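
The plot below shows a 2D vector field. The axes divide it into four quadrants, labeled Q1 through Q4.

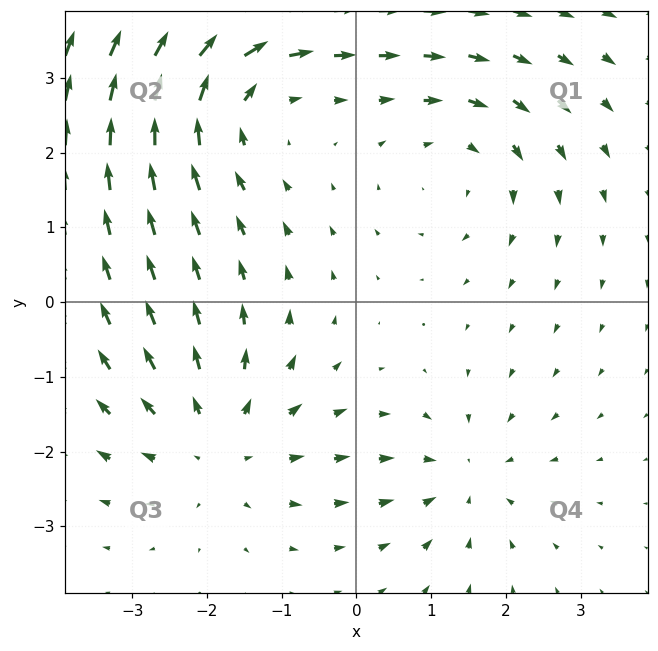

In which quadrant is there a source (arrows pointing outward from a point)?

Q3

The source sits at approximately (-1.9, -1.9), which lies in quadrant Q3. The divergence there is about +4, positive as expected for a source.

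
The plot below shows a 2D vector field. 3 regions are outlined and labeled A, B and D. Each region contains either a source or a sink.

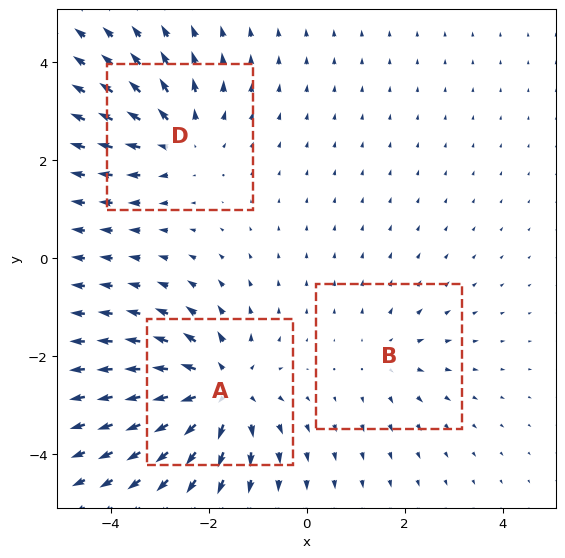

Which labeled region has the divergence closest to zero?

B

Divergence at each region's feature centre — A: about +5, B: about +2, D: about +3. Region B is closest to zero.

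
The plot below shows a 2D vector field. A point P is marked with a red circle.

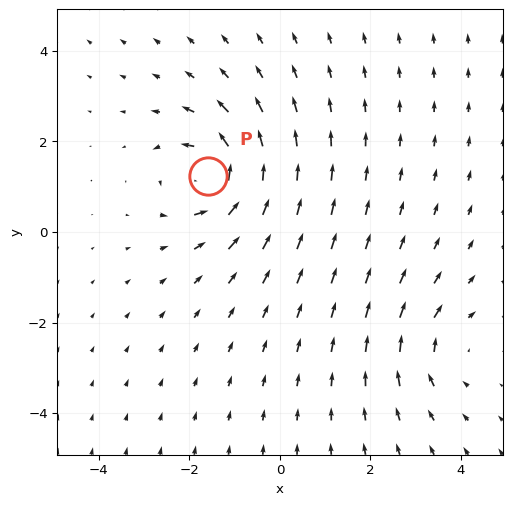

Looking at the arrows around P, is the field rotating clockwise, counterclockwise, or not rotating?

Near P at (-1.6, 1.2) the arrows circulate counterclockwise. The curl (z-component) there is about +7; positive curl means counterclockwise rotation.

counterclockwise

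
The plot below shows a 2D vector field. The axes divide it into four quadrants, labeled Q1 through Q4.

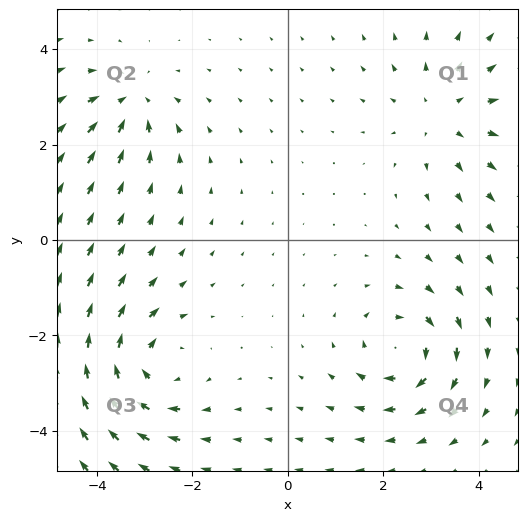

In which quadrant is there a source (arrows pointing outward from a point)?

The source sits at approximately (3.3, 2.6), which lies in quadrant Q1. The divergence there is about +4, positive as expected for a source.

Q1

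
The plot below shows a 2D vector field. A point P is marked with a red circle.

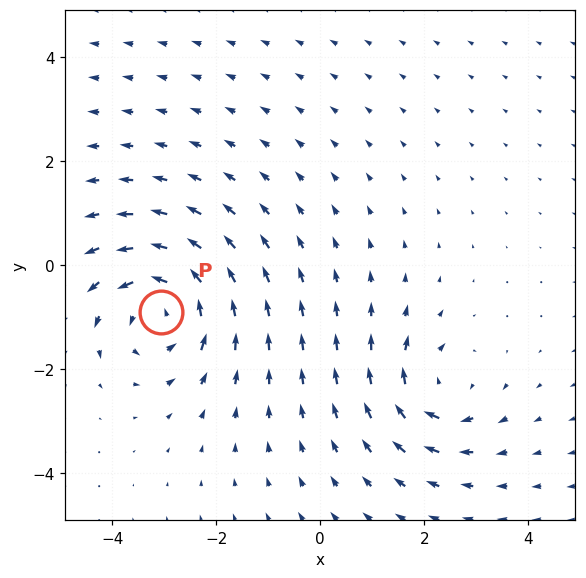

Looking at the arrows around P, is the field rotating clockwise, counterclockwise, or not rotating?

Near P at (-3.1, -0.9) the arrows circulate counterclockwise. The curl (z-component) there is about +5; positive curl means counterclockwise rotation.

counterclockwise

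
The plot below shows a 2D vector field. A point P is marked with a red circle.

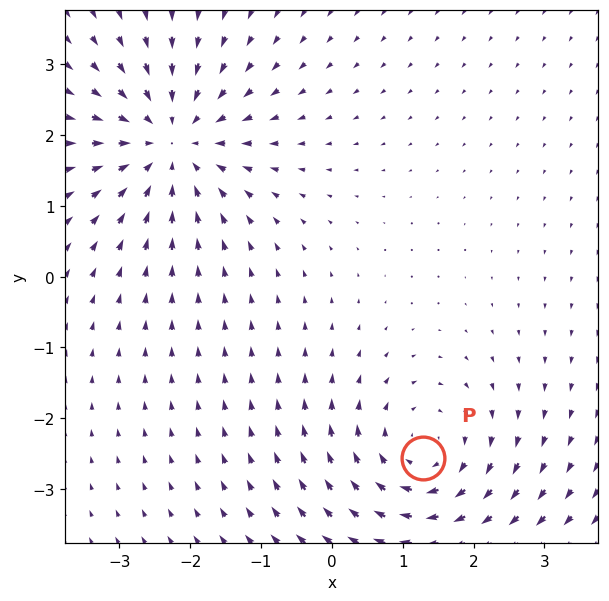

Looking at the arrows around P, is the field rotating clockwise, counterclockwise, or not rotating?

clockwise

Near P at (1.3, -2.6) the arrows circulate clockwise. The curl (z-component) there is about -4; negative curl means clockwise rotation.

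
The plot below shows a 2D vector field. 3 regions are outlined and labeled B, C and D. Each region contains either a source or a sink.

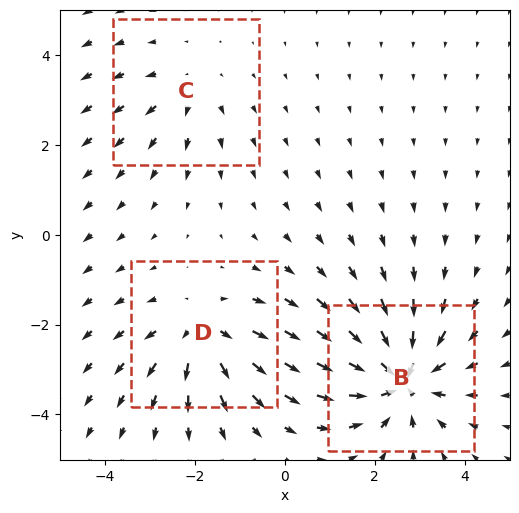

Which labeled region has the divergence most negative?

B

Divergence at each region's feature centre — B: about -5, C: about +2, D: about +4. Region B is most negative.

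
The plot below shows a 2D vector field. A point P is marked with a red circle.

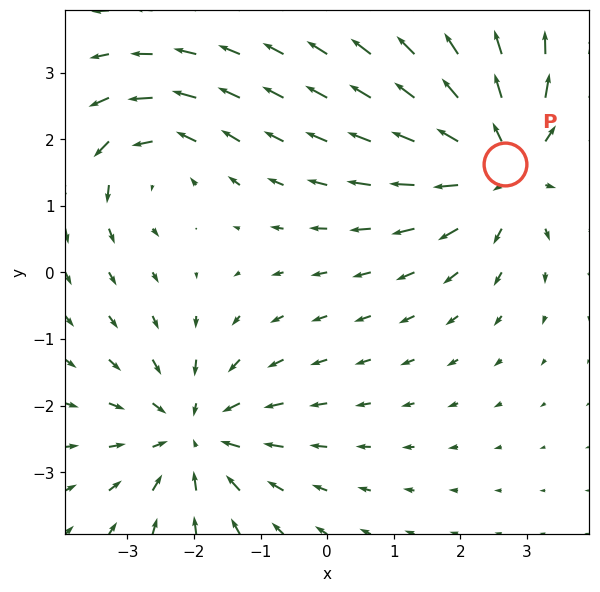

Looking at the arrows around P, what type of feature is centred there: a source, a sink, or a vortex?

source

At P (2.7, 1.6) the arrows spread outward. Divergence about +4, curl ≈0 — positive divergence with near-zero curl is a source.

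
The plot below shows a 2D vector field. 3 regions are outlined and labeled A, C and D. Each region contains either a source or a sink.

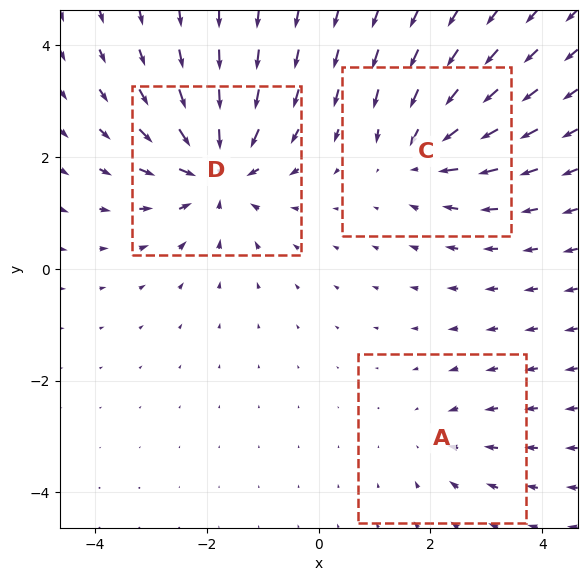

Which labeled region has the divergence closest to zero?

A

Divergence at each region's feature centre — A: about -2, C: about -4, D: about -5. Region A is closest to zero.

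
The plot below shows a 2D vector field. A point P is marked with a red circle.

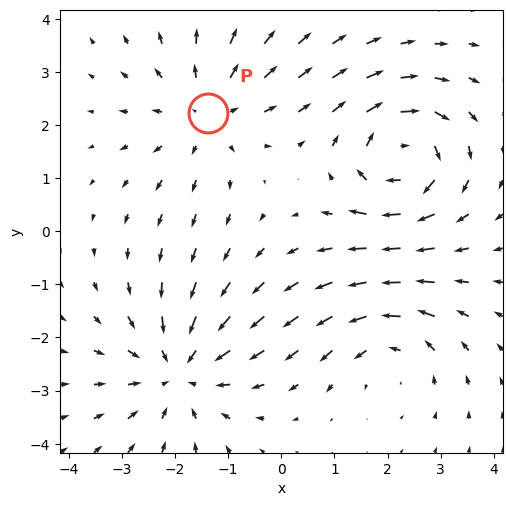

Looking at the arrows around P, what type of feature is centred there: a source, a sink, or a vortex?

source

At P (-1.4, 2.2) the arrows spread outward. Divergence about +3, curl ≈0 — positive divergence with near-zero curl is a source.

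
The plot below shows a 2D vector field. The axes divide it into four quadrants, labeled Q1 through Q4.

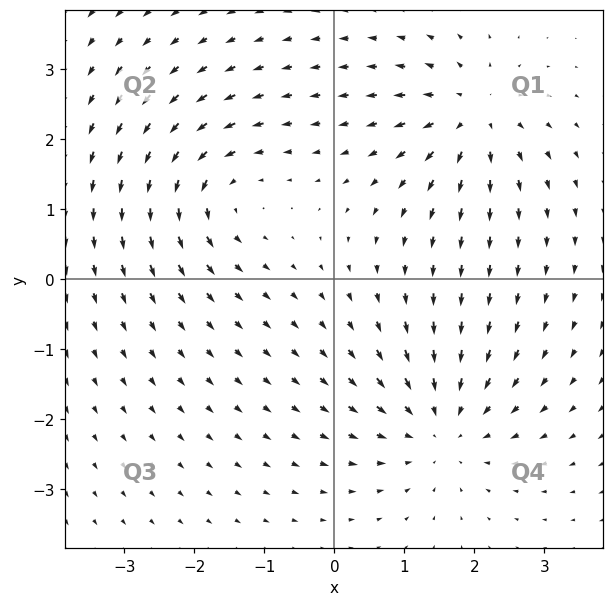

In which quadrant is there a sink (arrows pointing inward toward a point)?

Q4

The sink sits at approximately (1.5, -2.1), which lies in quadrant Q4. The divergence there is about -5, negative as expected for a sink.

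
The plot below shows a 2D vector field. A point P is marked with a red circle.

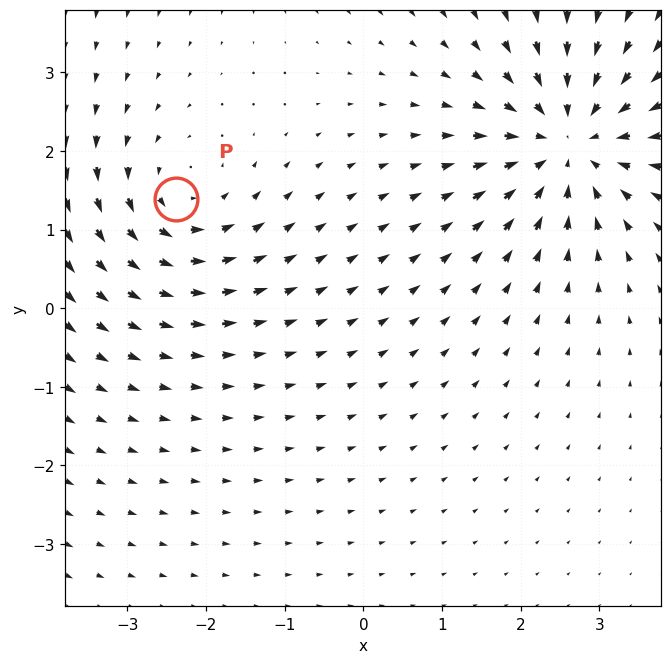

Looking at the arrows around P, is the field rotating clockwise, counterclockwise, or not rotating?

counterclockwise

Near P at (-2.4, 1.4) the arrows circulate counterclockwise. The curl (z-component) there is about +3; positive curl means counterclockwise rotation.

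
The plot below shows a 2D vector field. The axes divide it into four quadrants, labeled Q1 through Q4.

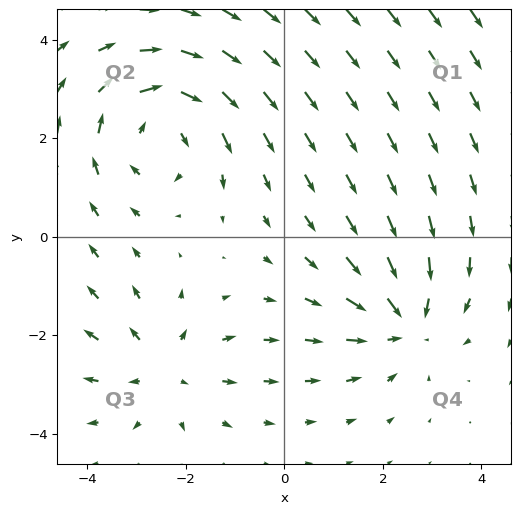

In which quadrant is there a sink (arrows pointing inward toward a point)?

The sink sits at approximately (2.4, -1.7), which lies in quadrant Q4. The divergence there is about -3, negative as expected for a sink.

Q4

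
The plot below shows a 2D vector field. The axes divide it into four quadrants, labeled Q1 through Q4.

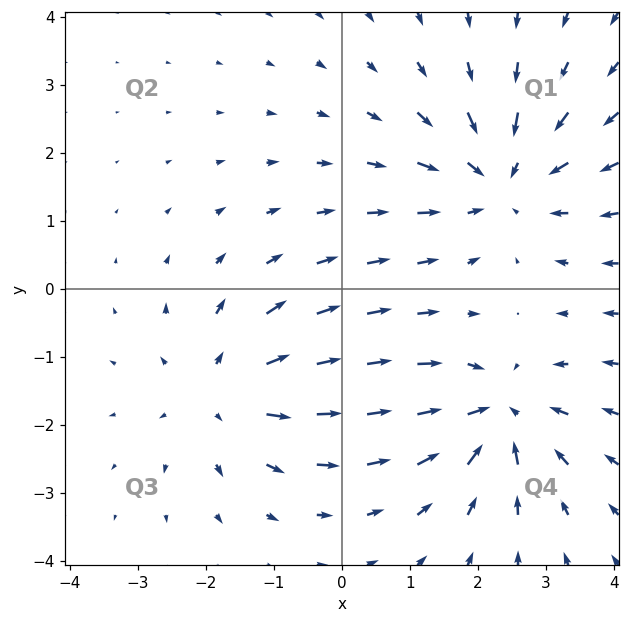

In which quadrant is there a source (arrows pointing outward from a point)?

Q3

The source sits at approximately (-1.7, -1.5), which lies in quadrant Q3. The divergence there is about +4, positive as expected for a source.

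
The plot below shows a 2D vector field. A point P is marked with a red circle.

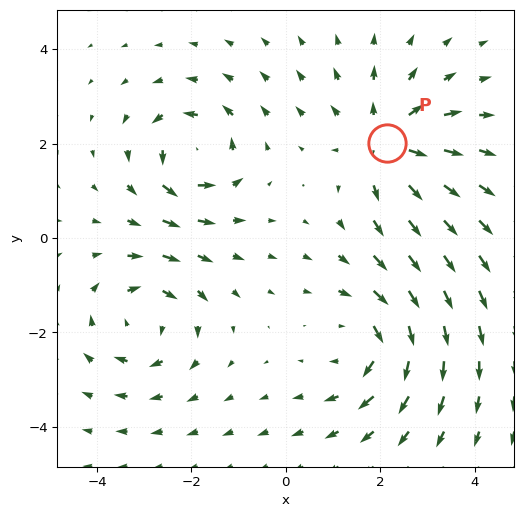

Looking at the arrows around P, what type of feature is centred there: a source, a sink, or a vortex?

At P (2.1, 2.0) the arrows spread outward. Divergence about +5, curl ≈0 — positive divergence with near-zero curl is a source.

source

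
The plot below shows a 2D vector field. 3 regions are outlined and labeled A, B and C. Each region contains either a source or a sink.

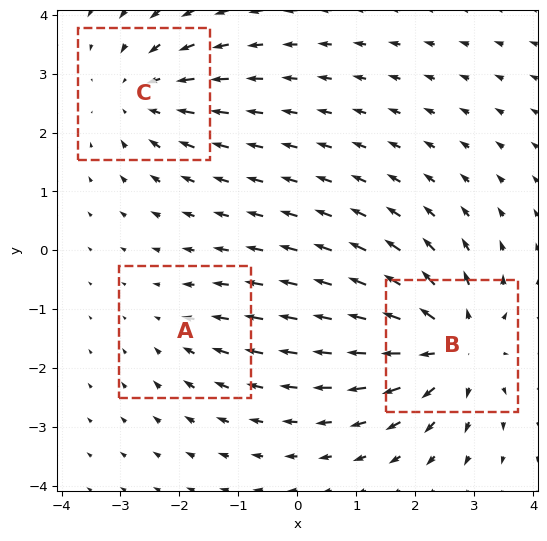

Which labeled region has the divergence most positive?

Divergence at each region's feature centre — A: about -2, B: about +4, C: about -3. Region B is most positive.

B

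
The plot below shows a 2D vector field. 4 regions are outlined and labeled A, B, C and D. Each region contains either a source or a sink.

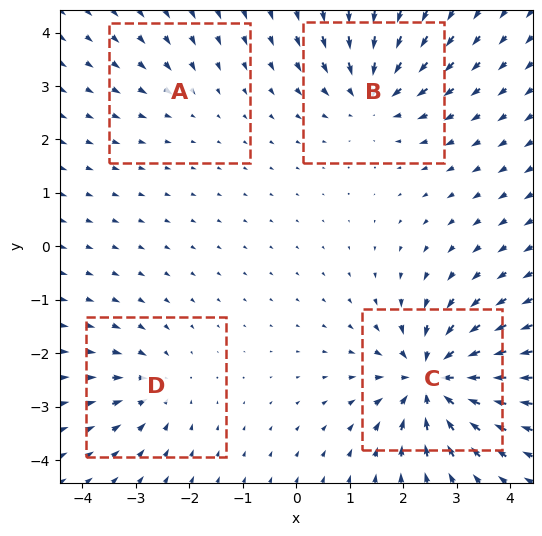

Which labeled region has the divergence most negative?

Divergence at each region's feature centre — A: about -2, B: about -6, C: about -9, D: about -4. Region C is most negative.

C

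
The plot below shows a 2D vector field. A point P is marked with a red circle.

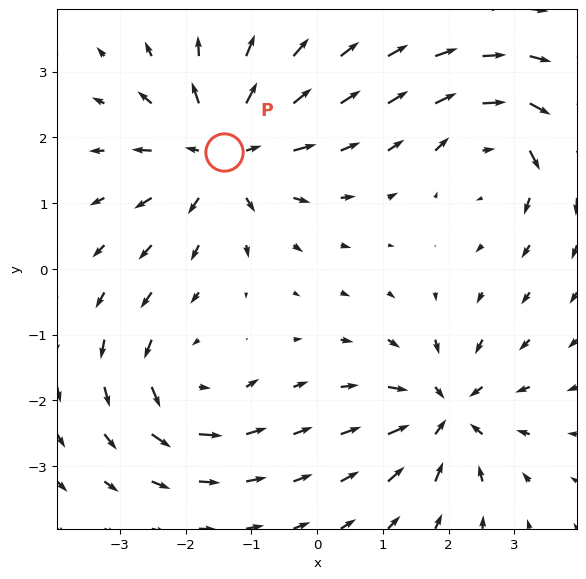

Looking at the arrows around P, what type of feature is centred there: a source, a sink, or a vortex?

At P (-1.4, 1.8) the arrows spread outward. Divergence about +4, curl ≈0 — positive divergence with near-zero curl is a source.

source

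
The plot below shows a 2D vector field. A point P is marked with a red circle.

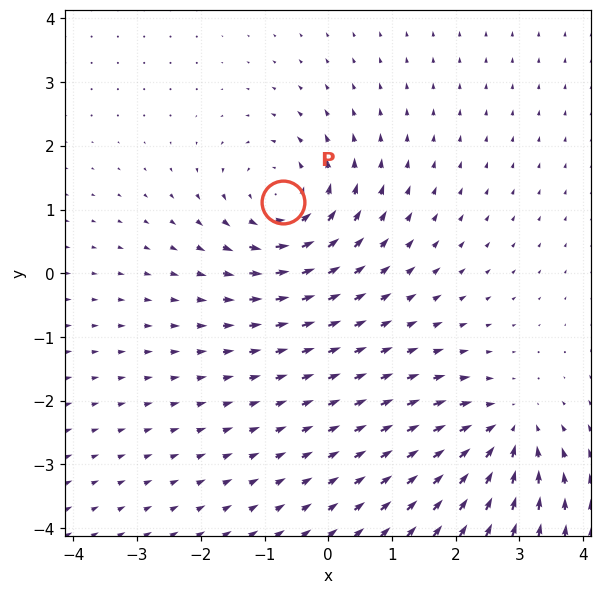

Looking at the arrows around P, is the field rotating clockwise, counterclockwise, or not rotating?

Near P at (-0.7, 1.1) the arrows circulate counterclockwise. The curl (z-component) there is about +4; positive curl means counterclockwise rotation.

counterclockwise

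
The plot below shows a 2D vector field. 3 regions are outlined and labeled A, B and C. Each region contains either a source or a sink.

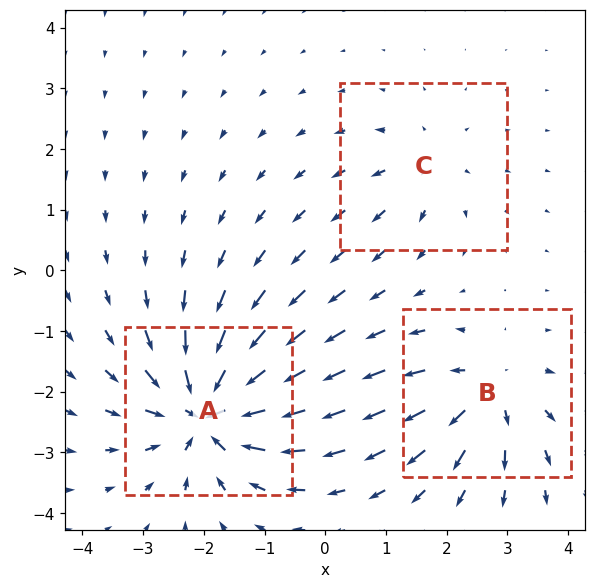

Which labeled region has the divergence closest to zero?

C

Divergence at each region's feature centre — A: about -6, B: about +4, C: about +2. Region C is closest to zero.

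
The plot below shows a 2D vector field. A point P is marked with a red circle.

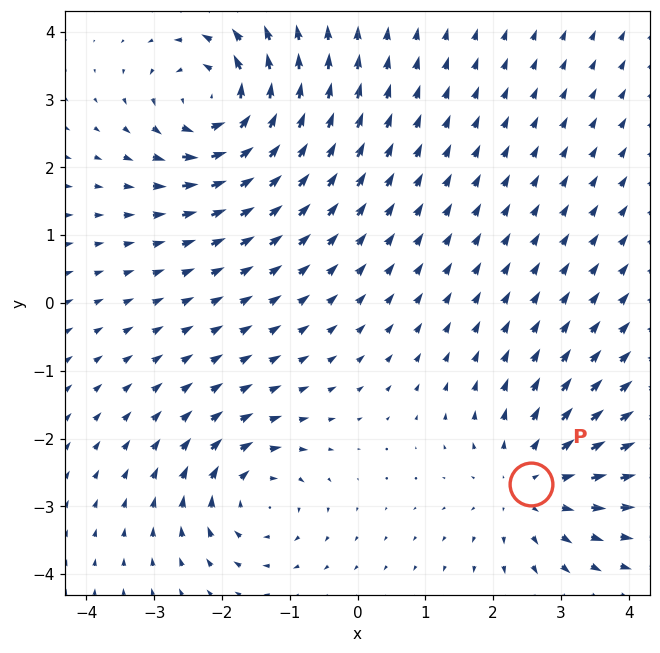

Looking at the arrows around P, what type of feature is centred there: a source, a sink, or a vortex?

At P (2.6, -2.7) the arrows spread outward. Divergence about +4, curl ≈0 — positive divergence with near-zero curl is a source.

source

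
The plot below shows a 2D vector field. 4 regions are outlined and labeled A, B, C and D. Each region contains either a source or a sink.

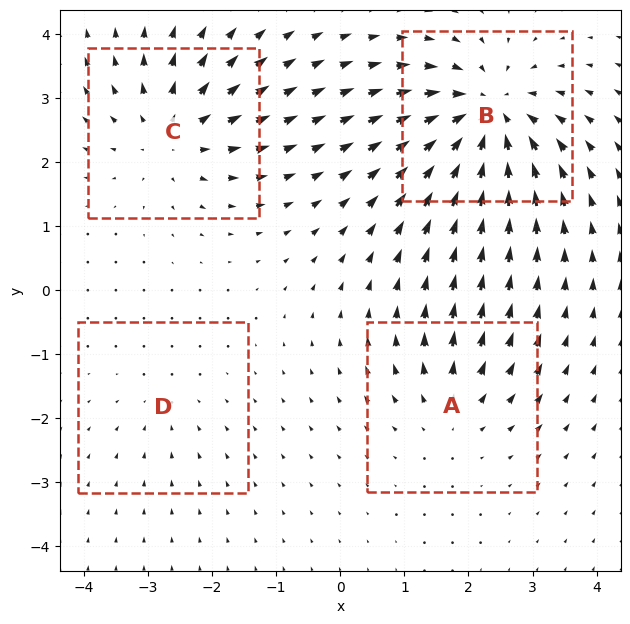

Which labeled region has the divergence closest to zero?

Divergence at each region's feature centre — A: about +3, B: about -7, C: about +5, D: about -2. Region D is closest to zero.

D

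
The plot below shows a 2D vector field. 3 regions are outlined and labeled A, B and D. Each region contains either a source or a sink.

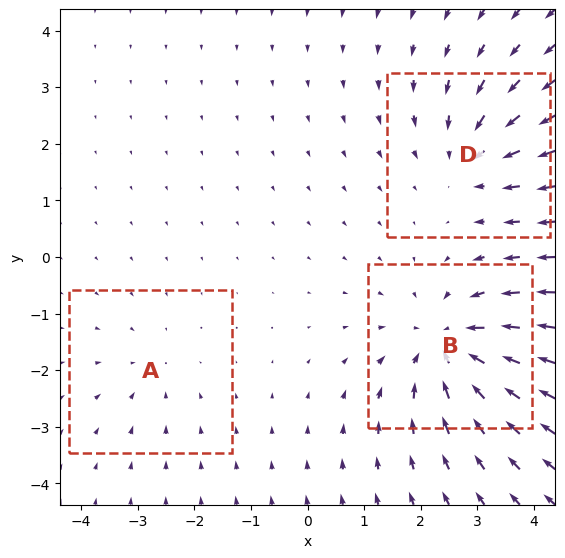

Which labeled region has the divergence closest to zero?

Divergence at each region's feature centre — A: about -2, B: about -4, D: about -3. Region A is closest to zero.

A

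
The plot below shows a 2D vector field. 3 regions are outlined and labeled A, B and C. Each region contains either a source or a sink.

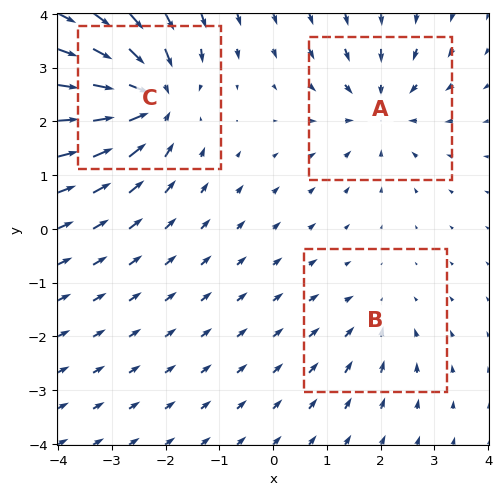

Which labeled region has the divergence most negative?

C

Divergence at each region's feature centre — A: about -3, B: about -2, C: about -5. Region C is most negative.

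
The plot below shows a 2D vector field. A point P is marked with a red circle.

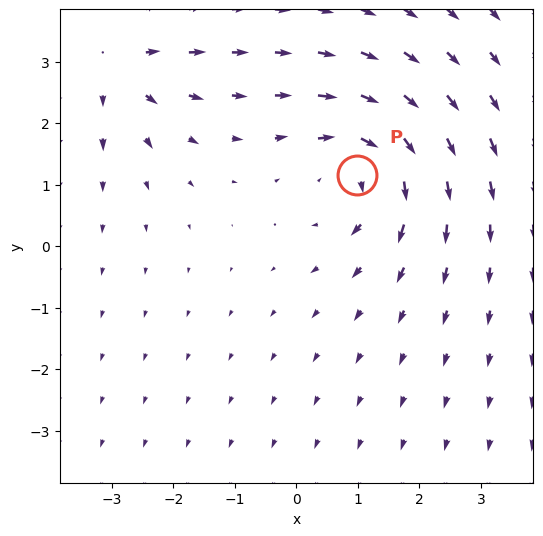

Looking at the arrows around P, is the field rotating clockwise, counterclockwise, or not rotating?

clockwise

Near P at (1.0, 1.2) the arrows circulate clockwise. The curl (z-component) there is about -5; negative curl means clockwise rotation.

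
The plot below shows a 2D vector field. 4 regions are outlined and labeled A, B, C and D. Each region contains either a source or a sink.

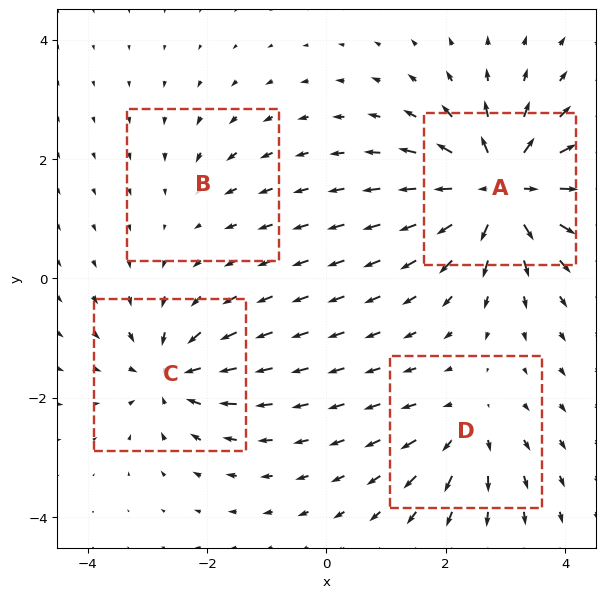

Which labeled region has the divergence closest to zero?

Divergence at each region's feature centre — A: about +9, B: about -2, C: about -6, D: about +4. Region B is closest to zero.

B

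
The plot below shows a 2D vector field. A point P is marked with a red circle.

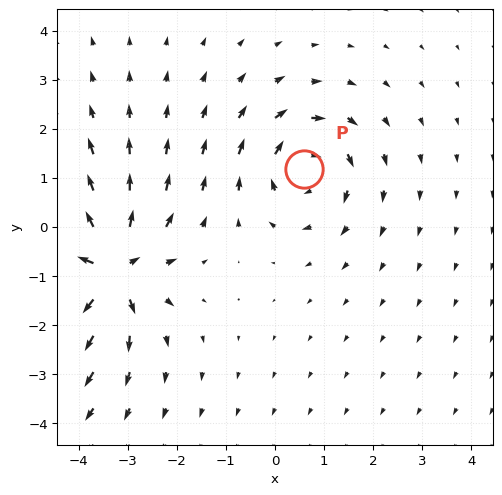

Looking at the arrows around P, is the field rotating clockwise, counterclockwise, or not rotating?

Near P at (0.6, 1.2) the arrows circulate clockwise. The curl (z-component) there is about -4; negative curl means clockwise rotation.

clockwise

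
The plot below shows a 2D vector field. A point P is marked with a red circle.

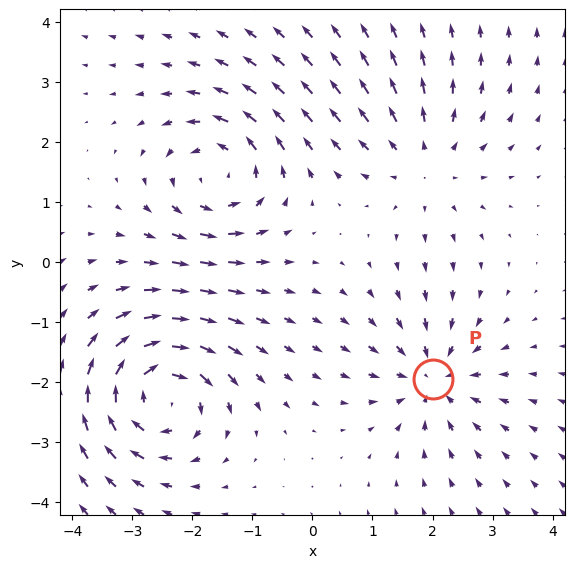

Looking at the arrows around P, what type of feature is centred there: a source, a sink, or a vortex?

sink

At P (2.0, -1.9) the arrows converge inward. Divergence about -4, curl ≈0 — negative divergence with near-zero curl is a sink.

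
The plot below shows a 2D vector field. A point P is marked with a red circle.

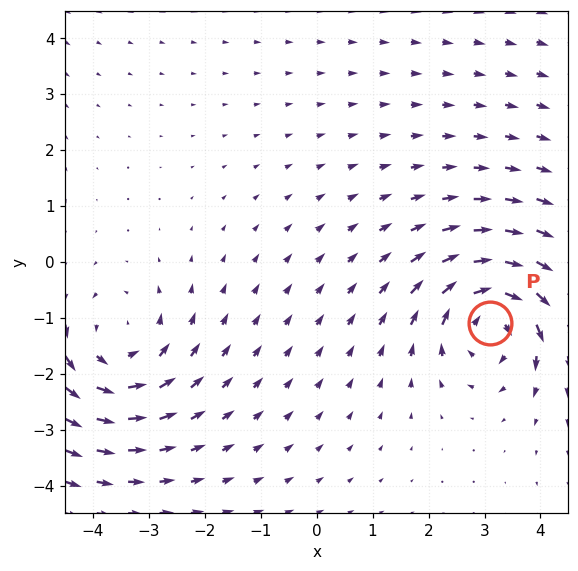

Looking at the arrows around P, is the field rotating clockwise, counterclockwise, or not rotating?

clockwise

Near P at (3.1, -1.1) the arrows circulate clockwise. The curl (z-component) there is about -5; negative curl means clockwise rotation.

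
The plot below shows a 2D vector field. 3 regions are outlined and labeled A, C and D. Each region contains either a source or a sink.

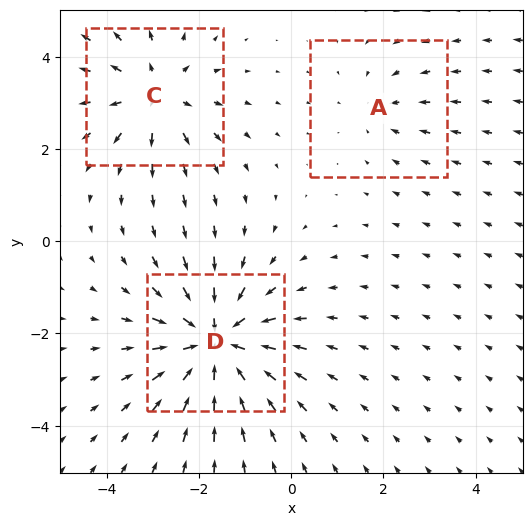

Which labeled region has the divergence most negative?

Divergence at each region's feature centre — A: about -2, C: about +3, D: about -5. Region D is most negative.

D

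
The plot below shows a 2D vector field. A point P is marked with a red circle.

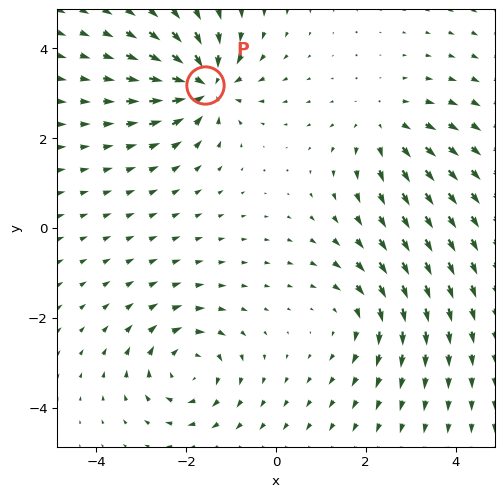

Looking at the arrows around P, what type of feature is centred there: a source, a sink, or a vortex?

sink

At P (-1.6, 3.2) the arrows converge inward. Divergence about -6, curl ≈0 — negative divergence with near-zero curl is a sink.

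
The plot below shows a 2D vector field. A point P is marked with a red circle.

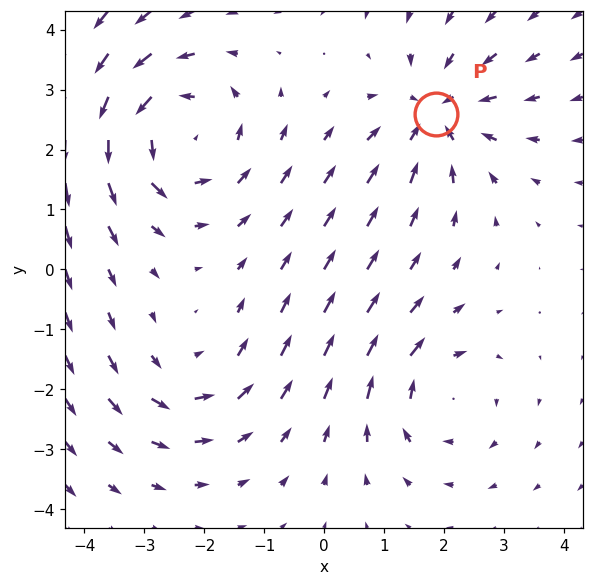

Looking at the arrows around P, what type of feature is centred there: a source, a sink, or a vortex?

sink

At P (1.9, 2.6) the arrows converge inward. Divergence about -4, curl ≈0 — negative divergence with near-zero curl is a sink.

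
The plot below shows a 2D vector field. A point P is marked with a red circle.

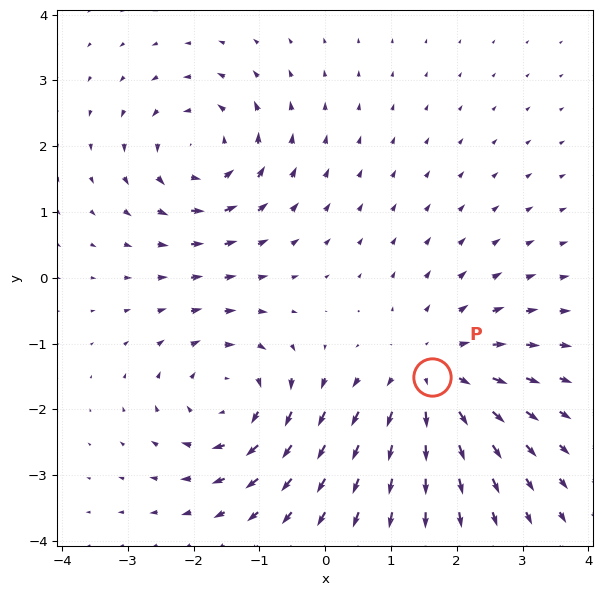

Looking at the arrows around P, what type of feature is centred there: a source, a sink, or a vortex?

At P (1.6, -1.5) the arrows spread outward. Divergence about +4, curl ≈0 — positive divergence with near-zero curl is a source.

source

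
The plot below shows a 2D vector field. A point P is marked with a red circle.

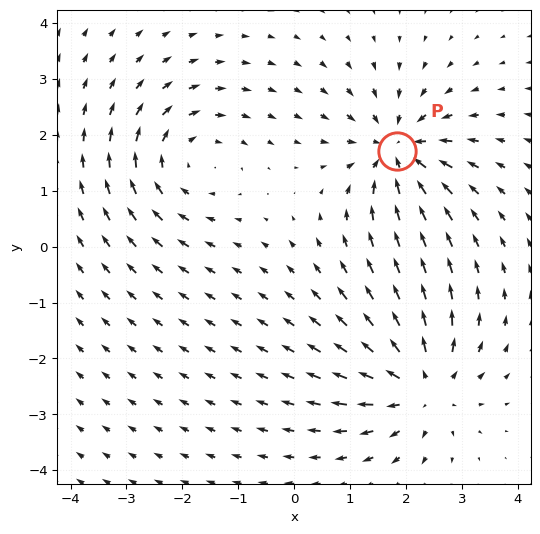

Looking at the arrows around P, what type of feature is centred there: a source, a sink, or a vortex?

At P (1.8, 1.7) the arrows converge inward. Divergence about -6, curl ≈0 — negative divergence with near-zero curl is a sink.

sink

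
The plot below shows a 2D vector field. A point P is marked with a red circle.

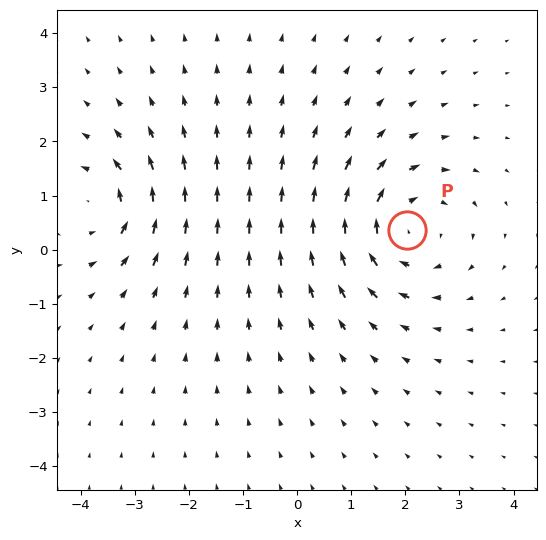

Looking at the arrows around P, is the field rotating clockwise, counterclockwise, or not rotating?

clockwise

Near P at (2.0, 0.4) the arrows circulate clockwise. The curl (z-component) there is about -4; negative curl means clockwise rotation.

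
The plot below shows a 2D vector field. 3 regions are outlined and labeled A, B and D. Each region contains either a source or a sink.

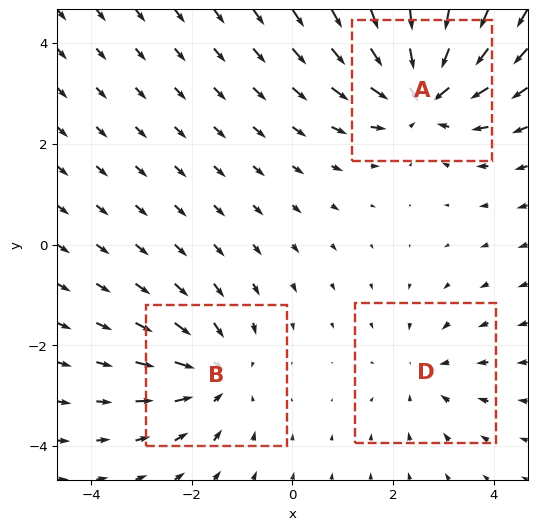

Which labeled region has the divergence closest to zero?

D

Divergence at each region's feature centre — A: about -4, B: about -3, D: about -2. Region D is closest to zero.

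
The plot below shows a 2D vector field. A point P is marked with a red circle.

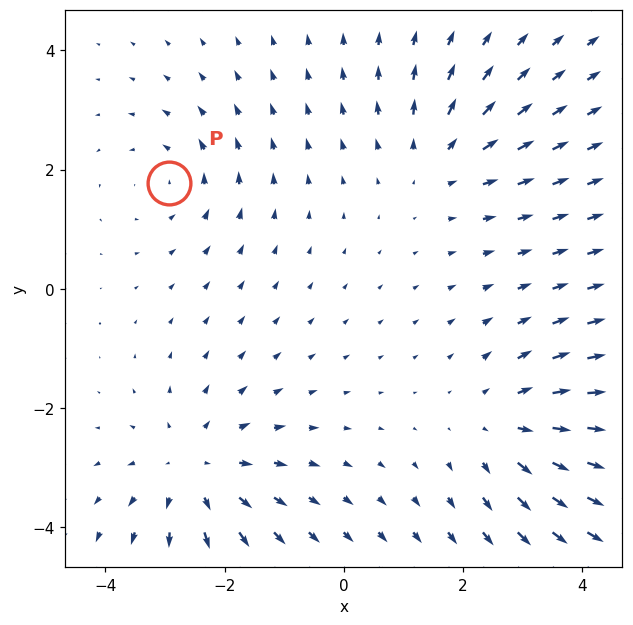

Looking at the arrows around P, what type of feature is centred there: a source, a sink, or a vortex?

vortex

At P (-2.9, 1.8) the arrows circulate counterclockwise. Divergence ≈0, curl about +3 — near-zero divergence with nonzero curl is a vortex.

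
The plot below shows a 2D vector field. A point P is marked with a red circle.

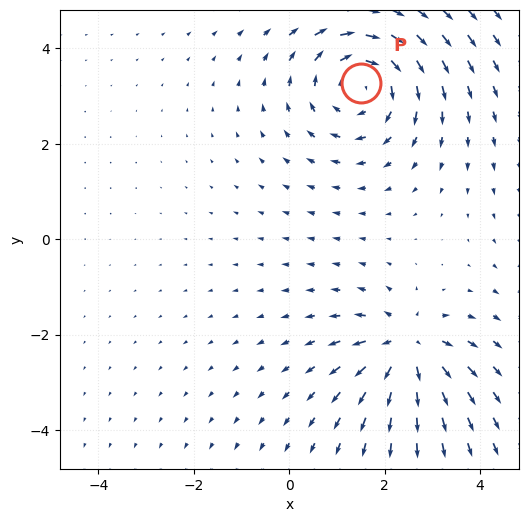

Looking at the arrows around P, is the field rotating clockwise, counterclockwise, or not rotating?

clockwise

Near P at (1.5, 3.3) the arrows circulate clockwise. The curl (z-component) there is about -4; negative curl means clockwise rotation.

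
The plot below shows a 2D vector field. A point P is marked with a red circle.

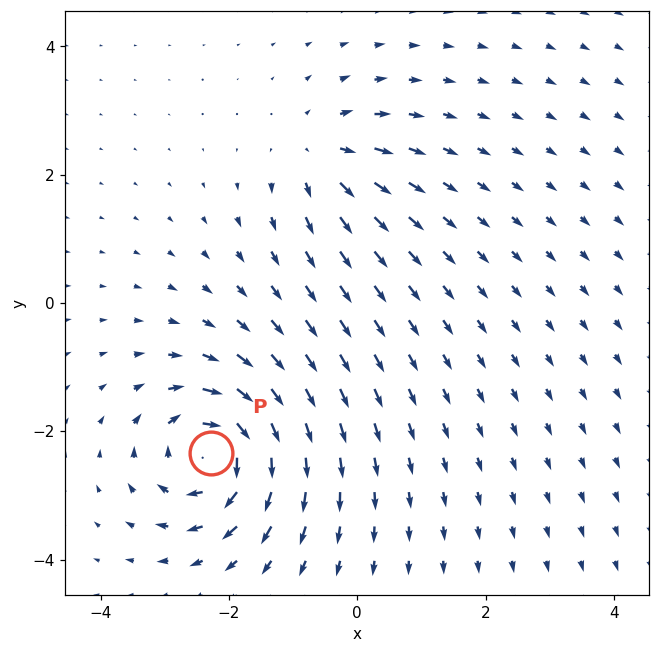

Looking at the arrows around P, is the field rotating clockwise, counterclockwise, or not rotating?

Near P at (-2.3, -2.3) the arrows circulate clockwise. The curl (z-component) there is about -7; negative curl means clockwise rotation.

clockwise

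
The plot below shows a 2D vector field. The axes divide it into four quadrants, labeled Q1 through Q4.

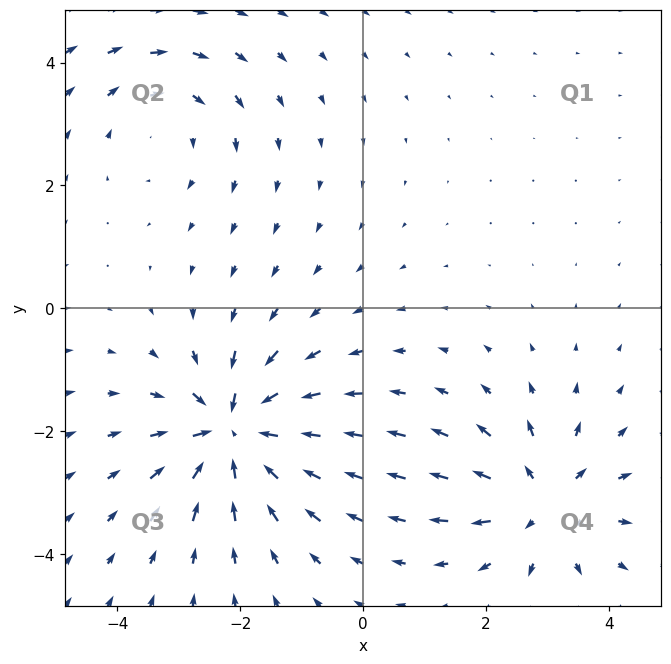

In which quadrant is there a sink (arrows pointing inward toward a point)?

The sink sits at approximately (-2.1, -2.0), which lies in quadrant Q3. The divergence there is about -6, negative as expected for a sink.

Q3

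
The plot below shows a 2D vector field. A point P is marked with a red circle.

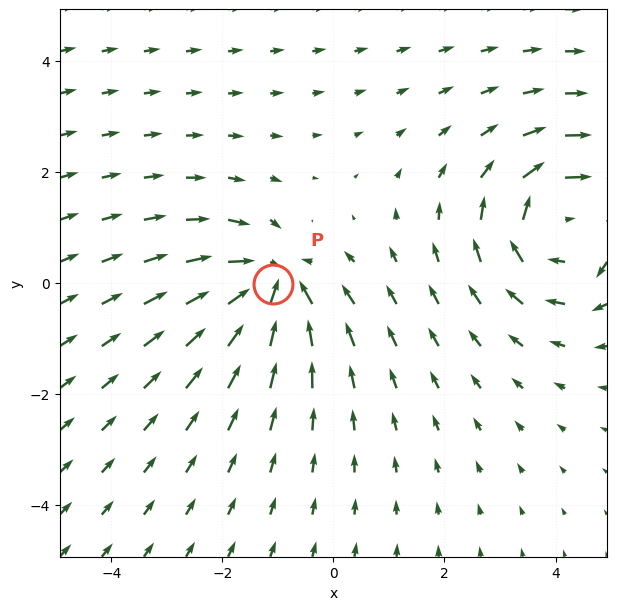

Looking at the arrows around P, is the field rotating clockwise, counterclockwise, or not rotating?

Near P at (-1.1, -0.0) the arrows show no circulation. The curl there is ≈0.

not rotating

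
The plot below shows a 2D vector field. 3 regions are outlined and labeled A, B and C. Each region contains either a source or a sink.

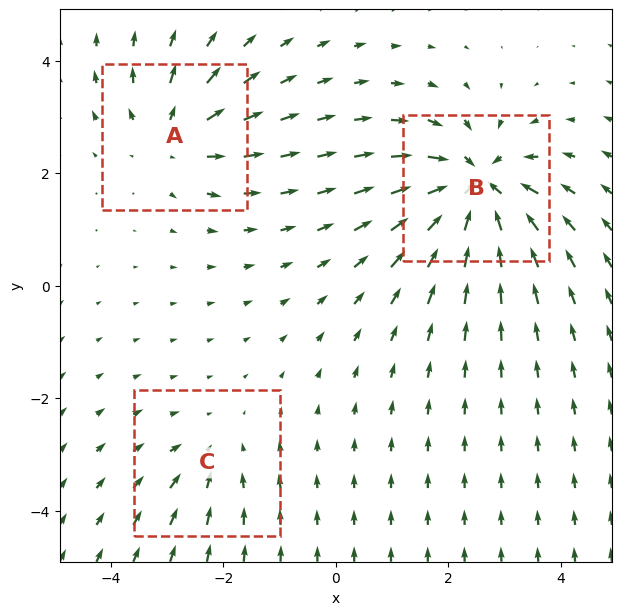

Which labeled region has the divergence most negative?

Divergence at each region's feature centre — A: about +4, B: about -6, C: about -2. Region B is most negative.

B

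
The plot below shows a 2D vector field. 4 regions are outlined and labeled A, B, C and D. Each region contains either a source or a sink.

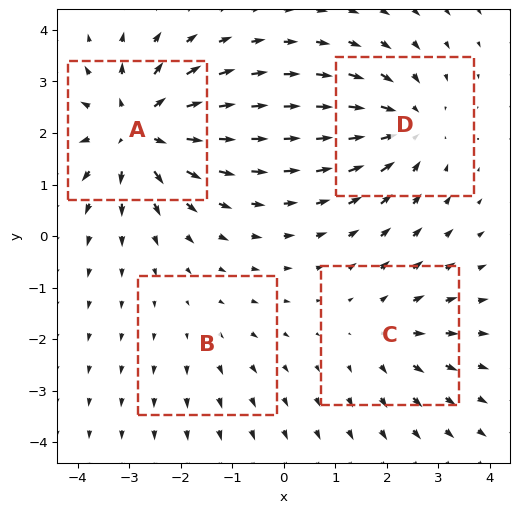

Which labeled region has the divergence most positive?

A

Divergence at each region's feature centre — A: about +7, B: about +2, C: about +3, D: about -5. Region A is most positive.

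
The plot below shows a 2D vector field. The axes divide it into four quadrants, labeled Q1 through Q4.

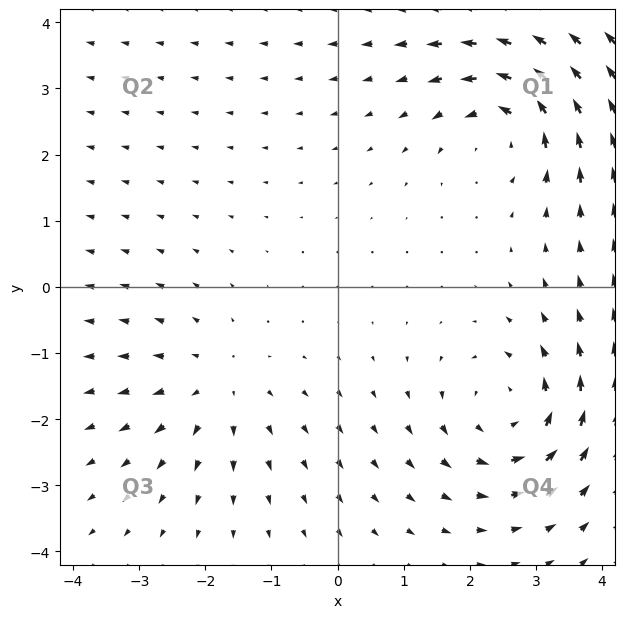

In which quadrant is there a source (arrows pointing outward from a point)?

The source sits at approximately (-1.8, -1.5), which lies in quadrant Q3. The divergence there is about +3, positive as expected for a source.

Q3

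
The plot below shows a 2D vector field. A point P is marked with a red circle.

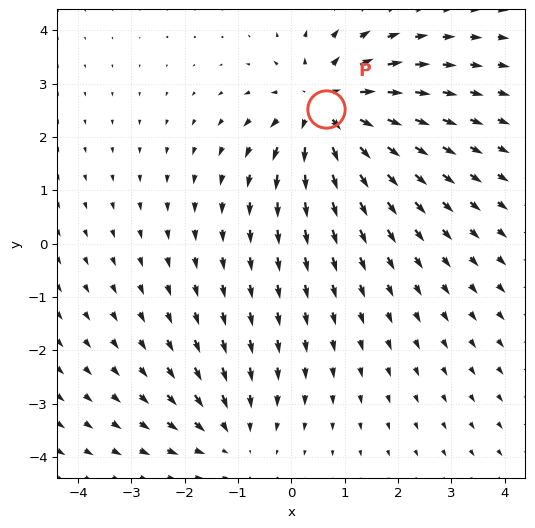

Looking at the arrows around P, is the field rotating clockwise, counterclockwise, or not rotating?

not rotating

Near P at (0.7, 2.5) the arrows show no circulation. The curl there is ≈0.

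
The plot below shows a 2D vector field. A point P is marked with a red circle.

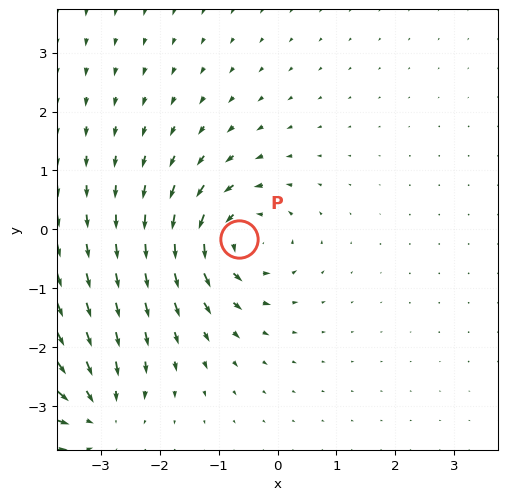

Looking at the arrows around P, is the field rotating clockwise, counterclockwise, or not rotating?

Near P at (-0.7, -0.2) the arrows circulate counterclockwise. The curl (z-component) there is about +6; positive curl means counterclockwise rotation.

counterclockwise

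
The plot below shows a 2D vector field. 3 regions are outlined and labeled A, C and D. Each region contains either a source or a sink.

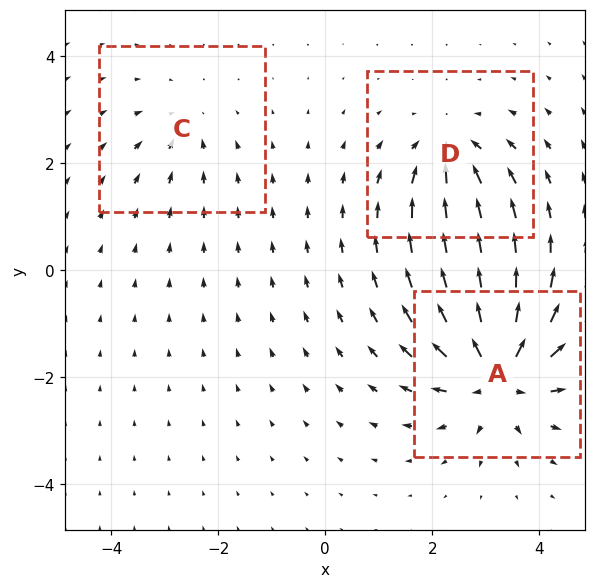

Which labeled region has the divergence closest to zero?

Divergence at each region's feature centre — A: about +6, C: about -2, D: about -3. Region C is closest to zero.

C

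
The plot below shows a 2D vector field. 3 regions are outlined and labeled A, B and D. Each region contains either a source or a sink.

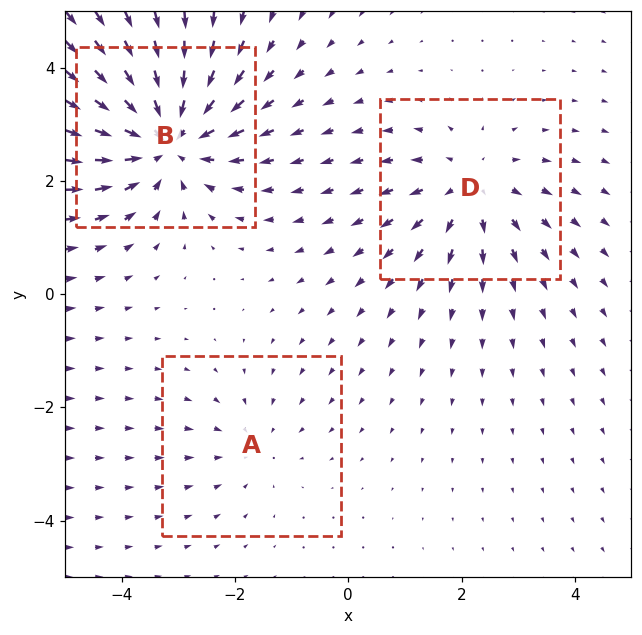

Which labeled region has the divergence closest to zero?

A

Divergence at each region's feature centre — A: about -2, B: about -5, D: about +3. Region A is closest to zero.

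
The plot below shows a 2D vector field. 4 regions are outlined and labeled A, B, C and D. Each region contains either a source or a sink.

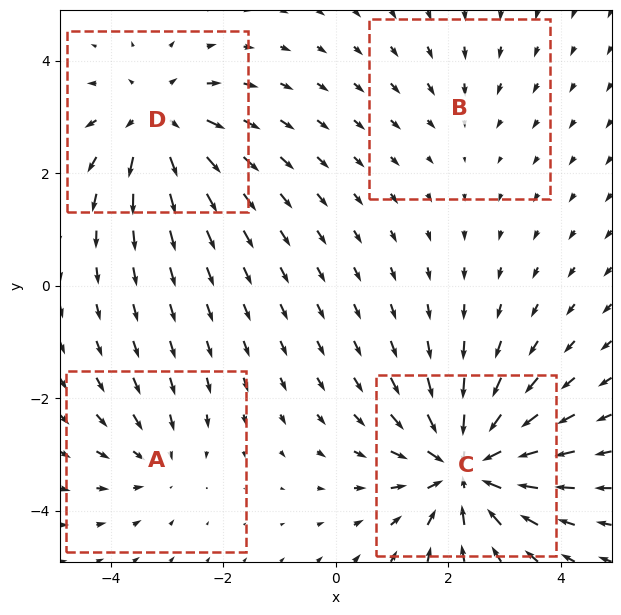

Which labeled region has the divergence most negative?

Divergence at each region's feature centre — A: about -3, B: about -2, C: about -7, D: about +5. Region C is most negative.

C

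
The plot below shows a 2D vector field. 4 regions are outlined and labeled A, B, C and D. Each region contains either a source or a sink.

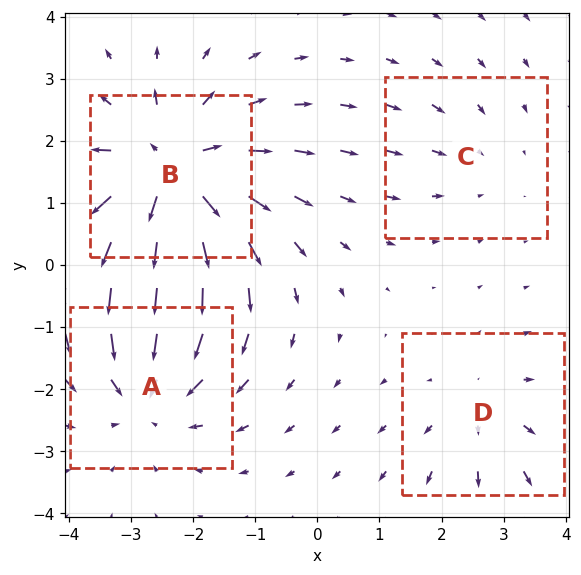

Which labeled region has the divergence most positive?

Divergence at each region's feature centre — A: about -5, B: about +7, C: about -2, D: about +3. Region B is most positive.

B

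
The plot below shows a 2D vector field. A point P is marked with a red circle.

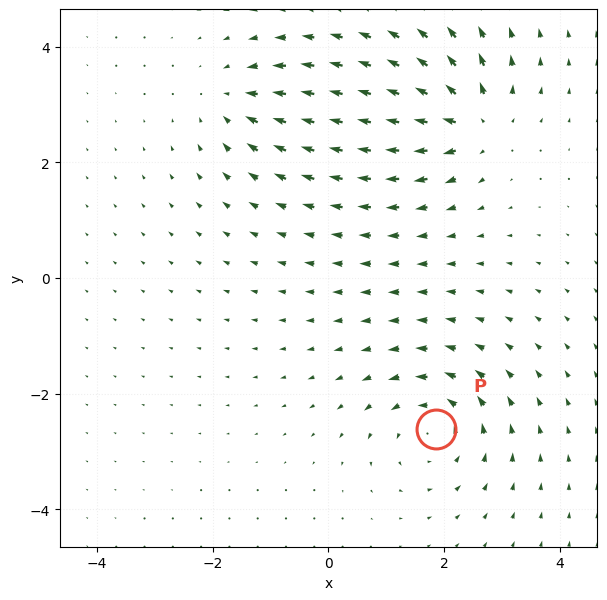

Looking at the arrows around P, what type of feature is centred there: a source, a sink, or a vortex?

At P (1.9, -2.6) the arrows circulate counterclockwise. Divergence ≈0, curl about +5 — near-zero divergence with nonzero curl is a vortex.

vortex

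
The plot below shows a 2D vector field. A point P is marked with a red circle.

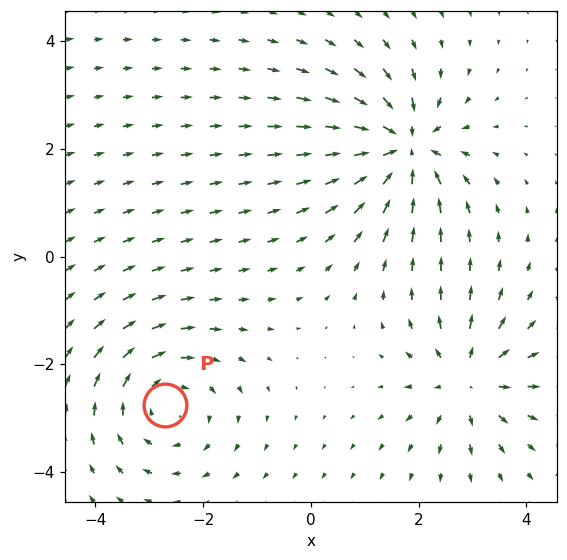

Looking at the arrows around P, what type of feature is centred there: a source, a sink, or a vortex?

vortex

At P (-2.7, -2.8) the arrows circulate clockwise. Divergence ≈0, curl about -3 — near-zero divergence with nonzero curl is a vortex.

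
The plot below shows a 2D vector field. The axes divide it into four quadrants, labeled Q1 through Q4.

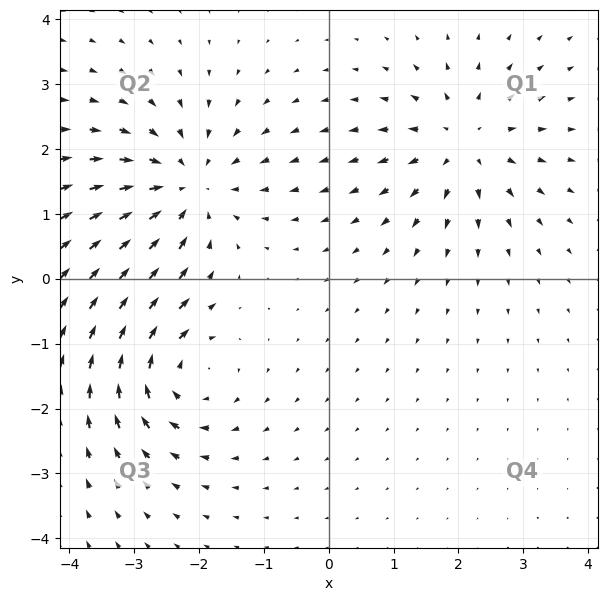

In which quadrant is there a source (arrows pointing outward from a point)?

The source sits at approximately (2.1, 2.1), which lies in quadrant Q1. The divergence there is about +4, positive as expected for a source.

Q1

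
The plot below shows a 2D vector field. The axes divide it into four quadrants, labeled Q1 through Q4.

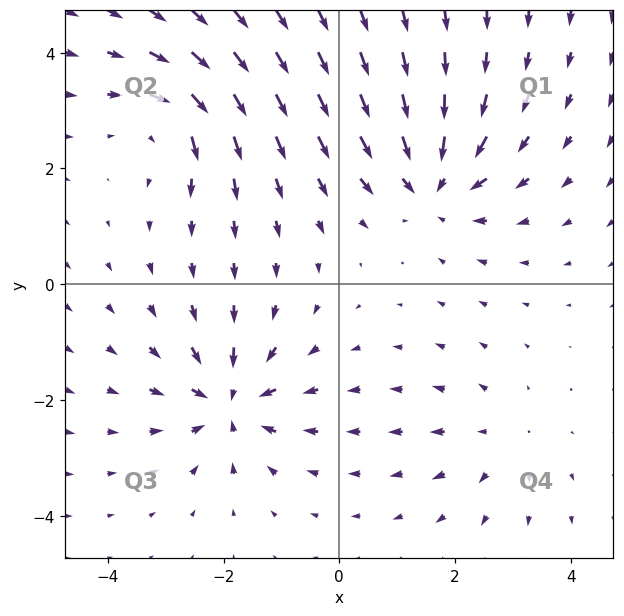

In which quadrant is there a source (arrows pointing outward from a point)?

The source sits at approximately (2.8, -2.7), which lies in quadrant Q4. The divergence there is about +3, positive as expected for a source.

Q4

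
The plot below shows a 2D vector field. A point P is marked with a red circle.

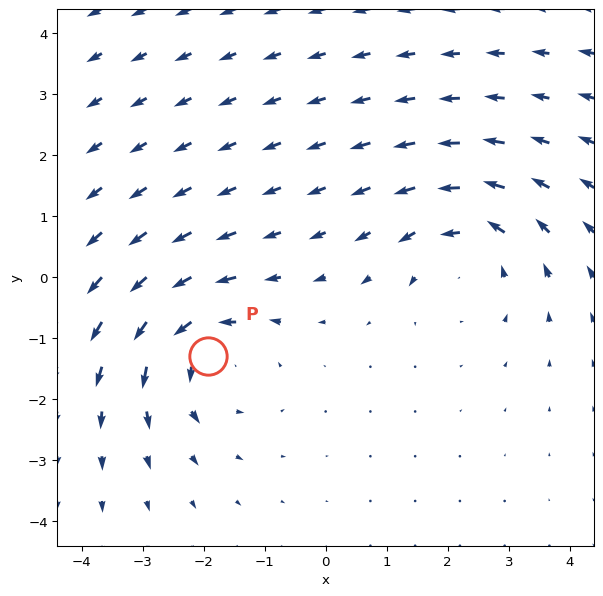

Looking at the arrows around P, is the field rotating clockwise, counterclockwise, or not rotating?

Near P at (-1.9, -1.3) the arrows circulate counterclockwise. The curl (z-component) there is about +5; positive curl means counterclockwise rotation.

counterclockwise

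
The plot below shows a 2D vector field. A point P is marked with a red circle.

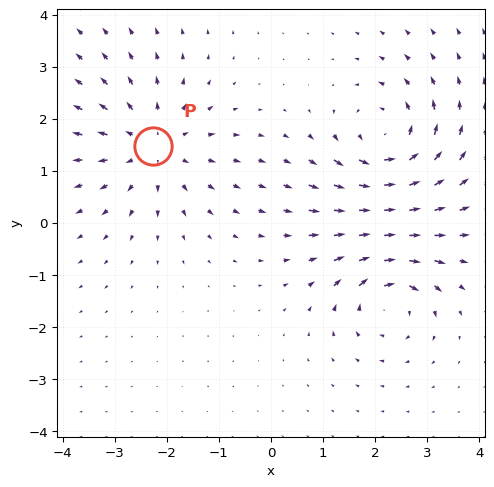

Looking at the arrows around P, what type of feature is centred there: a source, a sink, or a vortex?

source

At P (-2.3, 1.5) the arrows spread outward. Divergence about +4, curl ≈0 — positive divergence with near-zero curl is a source.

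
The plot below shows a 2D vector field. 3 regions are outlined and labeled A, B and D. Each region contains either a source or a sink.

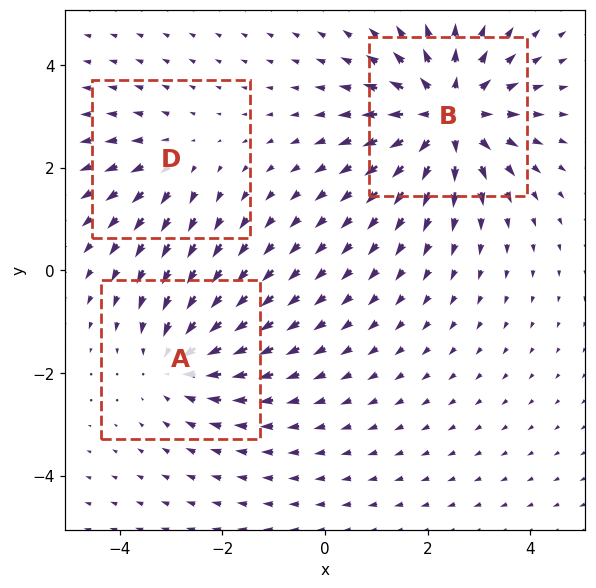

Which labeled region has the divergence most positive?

Divergence at each region's feature centre — A: about -3, B: about +5, D: about +2. Region B is most positive.

B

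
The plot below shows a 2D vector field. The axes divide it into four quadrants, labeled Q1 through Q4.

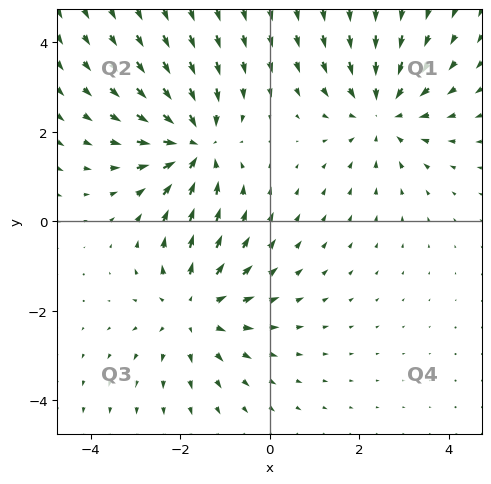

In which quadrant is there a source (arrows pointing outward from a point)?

The source sits at approximately (-1.7, -2.0), which lies in quadrant Q3. The divergence there is about +4, positive as expected for a source.

Q3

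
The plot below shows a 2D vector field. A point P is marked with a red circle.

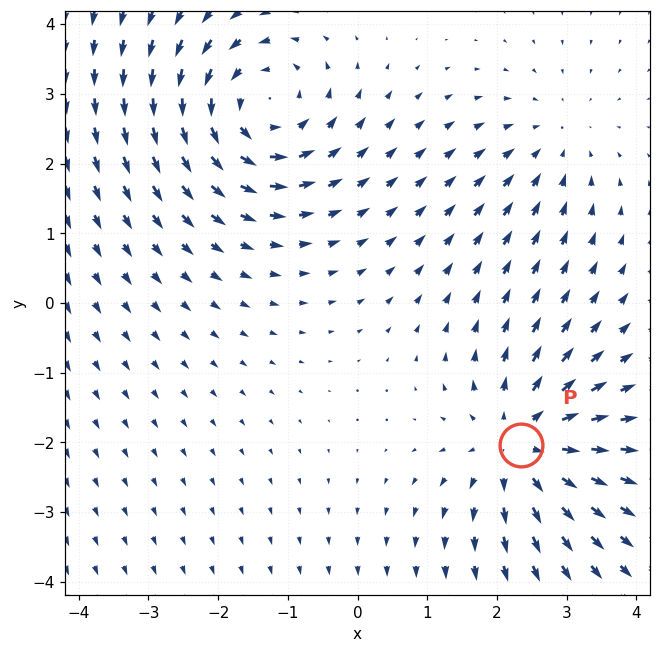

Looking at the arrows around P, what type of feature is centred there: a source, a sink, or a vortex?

source

At P (2.3, -2.0) the arrows spread outward. Divergence about +5, curl ≈0 — positive divergence with near-zero curl is a source.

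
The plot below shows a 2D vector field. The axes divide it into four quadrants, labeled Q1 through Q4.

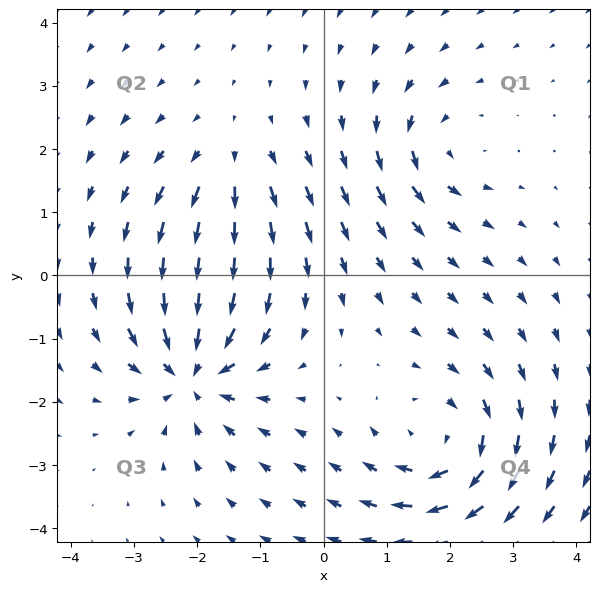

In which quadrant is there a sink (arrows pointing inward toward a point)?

The sink sits at approximately (-2.1, -1.5), which lies in quadrant Q3. The divergence there is about -5, negative as expected for a sink.

Q3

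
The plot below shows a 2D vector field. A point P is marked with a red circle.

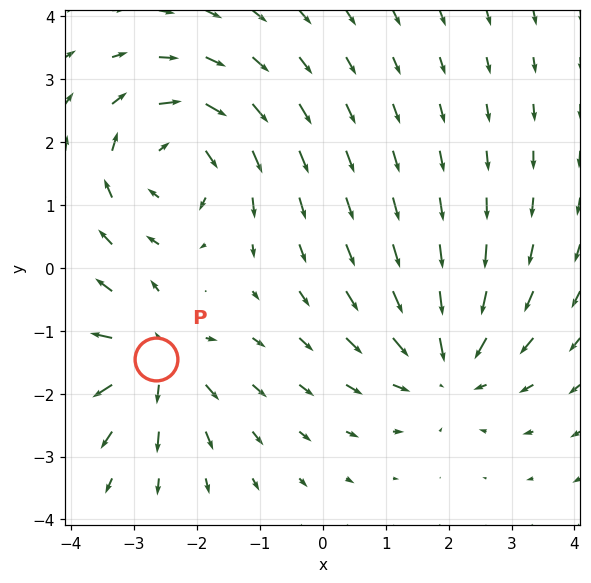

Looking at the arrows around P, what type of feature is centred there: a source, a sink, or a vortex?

At P (-2.7, -1.4) the arrows spread outward. Divergence about +5, curl ≈0 — positive divergence with near-zero curl is a source.

source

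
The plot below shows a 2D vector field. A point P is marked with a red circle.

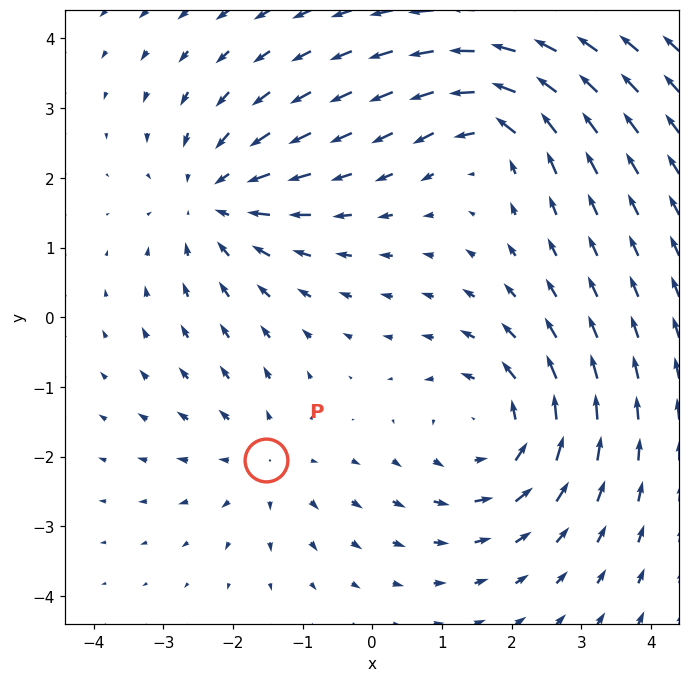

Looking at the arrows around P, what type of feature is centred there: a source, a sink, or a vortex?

source

At P (-1.5, -2.0) the arrows spread outward. Divergence about +3, curl ≈0 — positive divergence with near-zero curl is a source.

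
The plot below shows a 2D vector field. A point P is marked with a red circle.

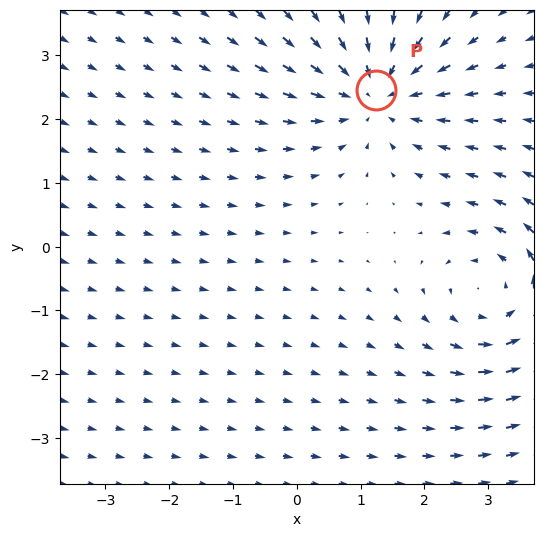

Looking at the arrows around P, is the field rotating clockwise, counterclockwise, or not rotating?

Near P at (1.2, 2.5) the arrows show no circulation. The curl there is ≈0.

not rotating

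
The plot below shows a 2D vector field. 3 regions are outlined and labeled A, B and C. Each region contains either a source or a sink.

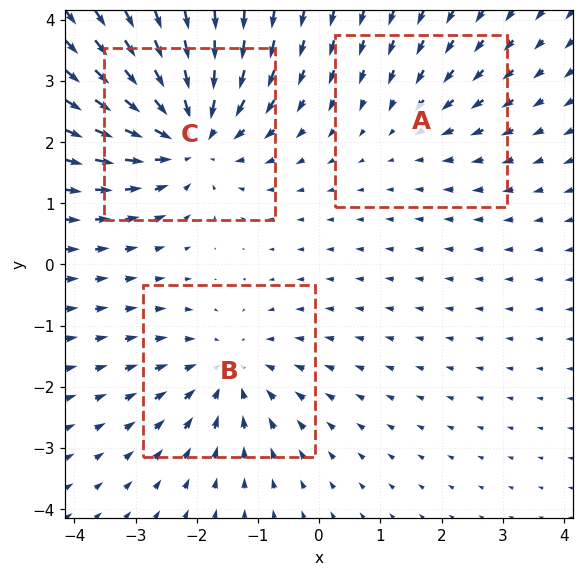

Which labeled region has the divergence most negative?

C

Divergence at each region's feature centre — A: about -2, B: about -3, C: about -5. Region C is most negative.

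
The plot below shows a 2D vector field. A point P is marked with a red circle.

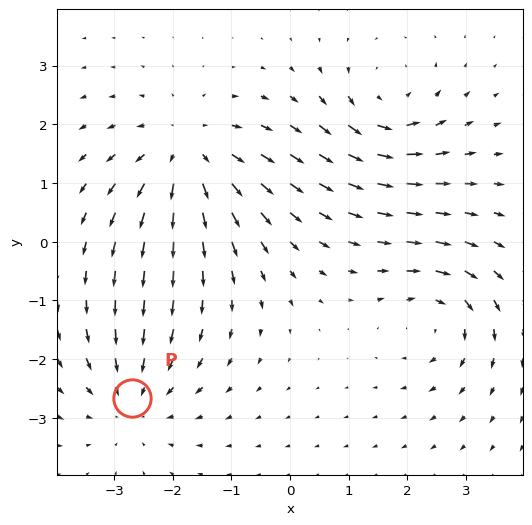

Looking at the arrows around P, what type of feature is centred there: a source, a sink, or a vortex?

At P (-2.7, -2.7) the arrows converge inward. Divergence about -3, curl ≈0 — negative divergence with near-zero curl is a sink.

sink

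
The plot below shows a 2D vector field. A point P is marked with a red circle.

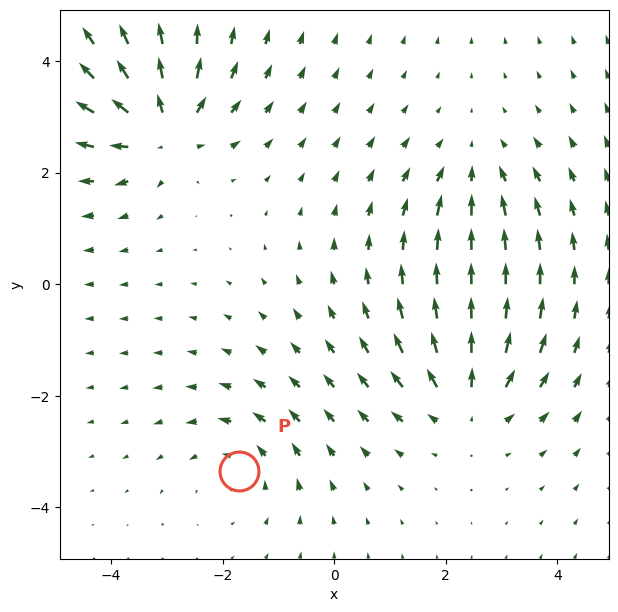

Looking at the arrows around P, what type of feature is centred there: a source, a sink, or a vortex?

vortex

At P (-1.7, -3.3) the arrows circulate counterclockwise. Divergence ≈0, curl about +3 — near-zero divergence with nonzero curl is a vortex.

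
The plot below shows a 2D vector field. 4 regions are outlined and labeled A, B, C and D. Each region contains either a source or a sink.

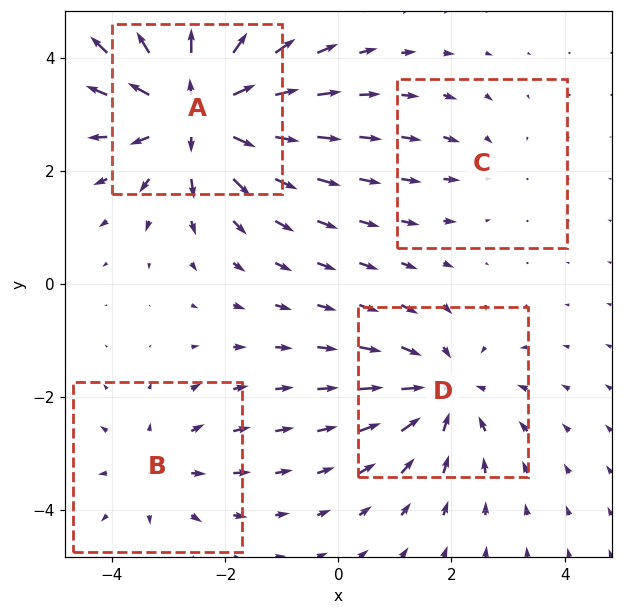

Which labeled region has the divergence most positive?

A

Divergence at each region's feature centre — A: about +7, B: about +3, C: about -2, D: about -4. Region A is most positive.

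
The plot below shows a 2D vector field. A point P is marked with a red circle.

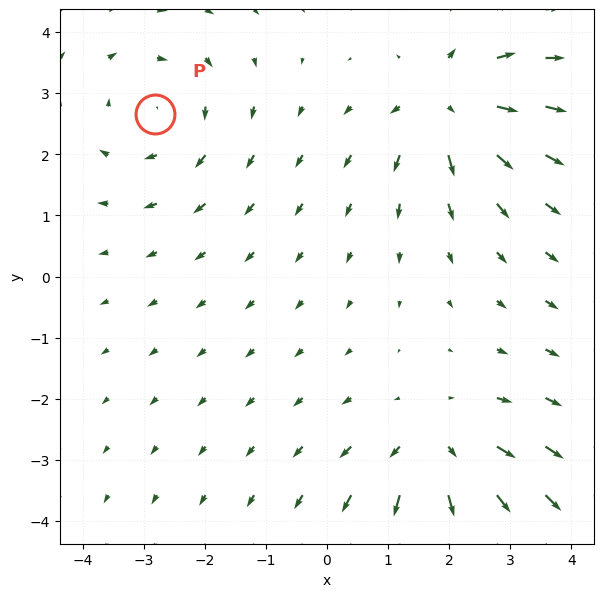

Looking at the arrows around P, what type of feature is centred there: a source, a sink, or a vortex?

vortex

At P (-2.8, 2.7) the arrows circulate clockwise. Divergence ≈0, curl about -3 — near-zero divergence with nonzero curl is a vortex.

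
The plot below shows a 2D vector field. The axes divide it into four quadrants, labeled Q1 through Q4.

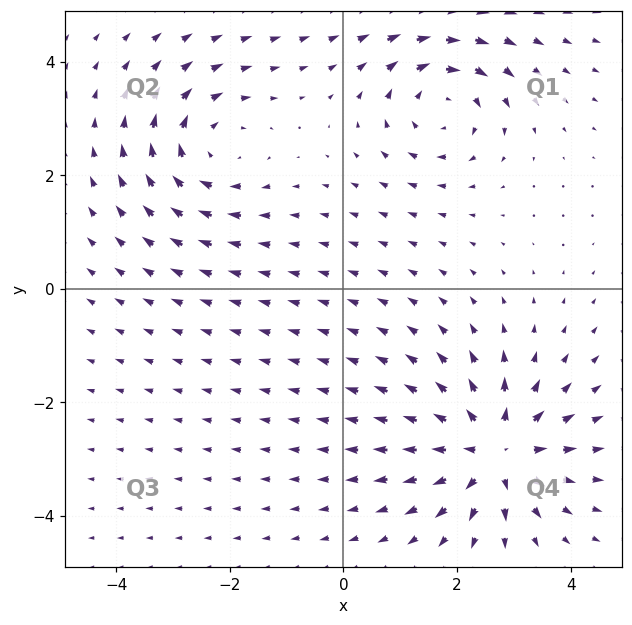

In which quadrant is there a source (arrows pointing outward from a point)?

The source sits at approximately (2.7, -2.9), which lies in quadrant Q4. The divergence there is about +5, positive as expected for a source.

Q4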